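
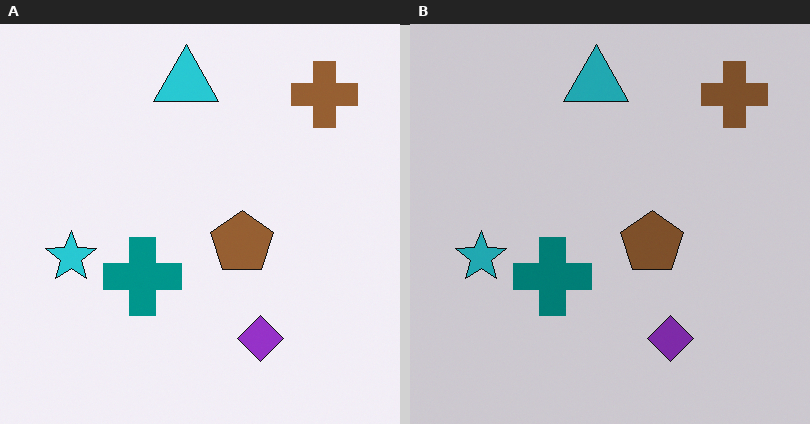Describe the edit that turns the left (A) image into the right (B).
The right (B) image is the left (A) slightly darkened.

Every pixel — background and shapes alike — is uniformly darkened.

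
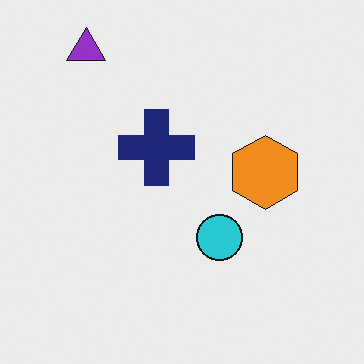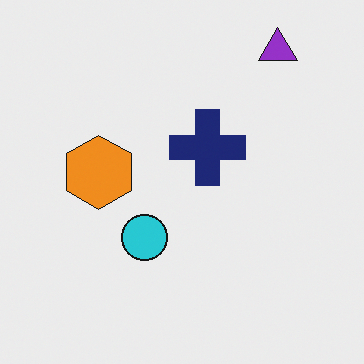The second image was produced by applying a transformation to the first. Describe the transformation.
This is the original image flipped horizontally (left ↔ right).

The purple triangle is in the top-left of the first image and the top-right of the second — shapes on opposite sides of the vertical midline have swapped in a mirror flip.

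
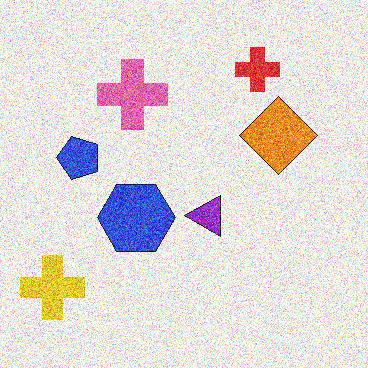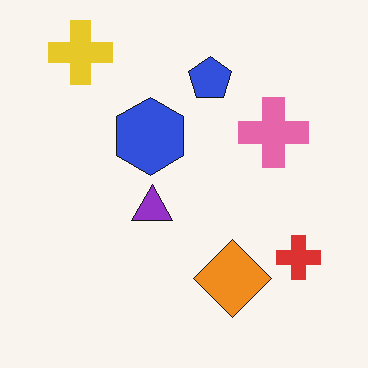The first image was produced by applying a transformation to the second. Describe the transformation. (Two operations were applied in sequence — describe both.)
Rotated 90° counter-clockwise, then degraded with strong gaussian noise.

The yellow cross sits in the top-left of the second image and the bottom-left of the first — consistent with a whole-image 90° counter-clockwise rotation. Random speckle covers the whole image, including the flat background.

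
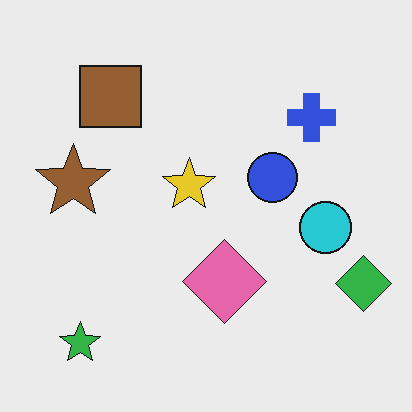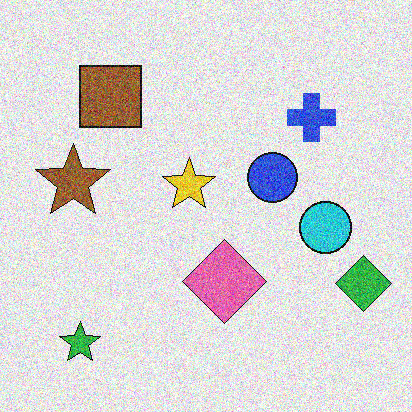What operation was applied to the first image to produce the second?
This is the original image degraded with a thick layer of grain.

Random speckle covers the whole image, including the flat background.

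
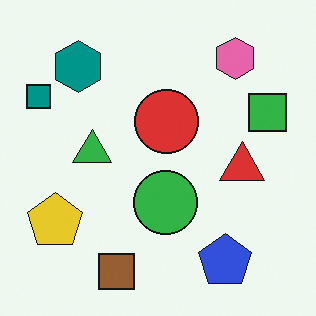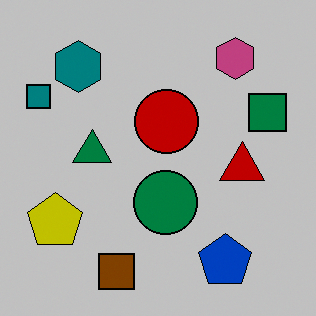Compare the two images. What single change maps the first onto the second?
It was aggressively posterized.

Each flat color has snapped to a coarser quantized level — most visibly, the near-white background has dropped to a flat grey.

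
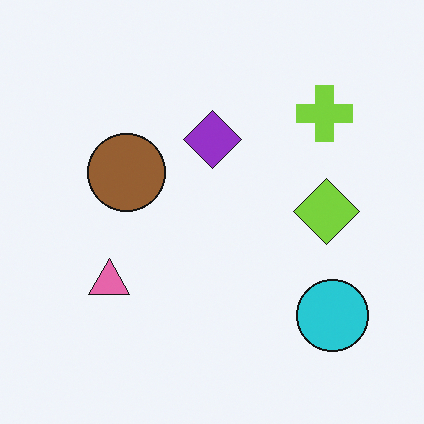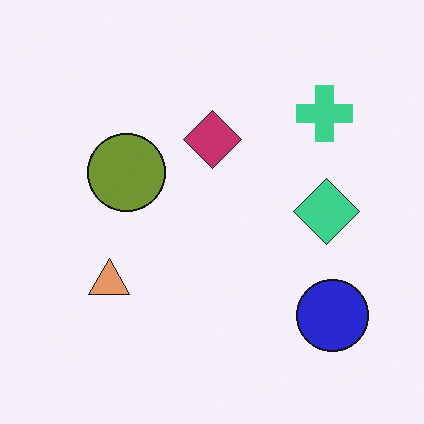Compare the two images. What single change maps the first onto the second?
This is the original image hue-shifted slightly.

Every shape's color has rotated by the same amount around the hue wheel — a uniform hue shift.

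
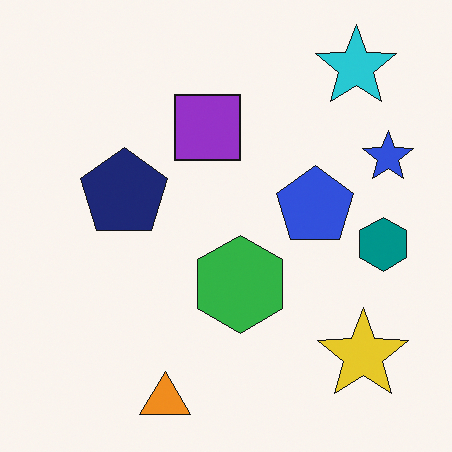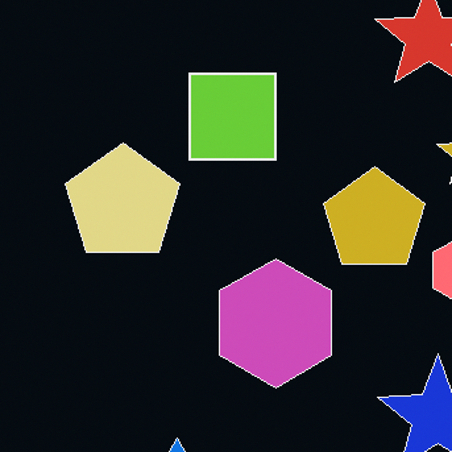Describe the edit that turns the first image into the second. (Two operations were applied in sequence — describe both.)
The image was cropped slightly and scaled back up, then color-inverted (negative).

The visible shapes are larger and the field of view is narrower; shapes near the original edges may be partly or wholly outside the frame — a crop-and-rescale. The light background has become dark and every shape's color is its complement — a photographic negative.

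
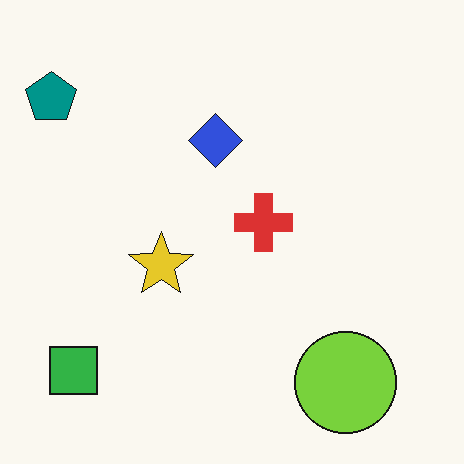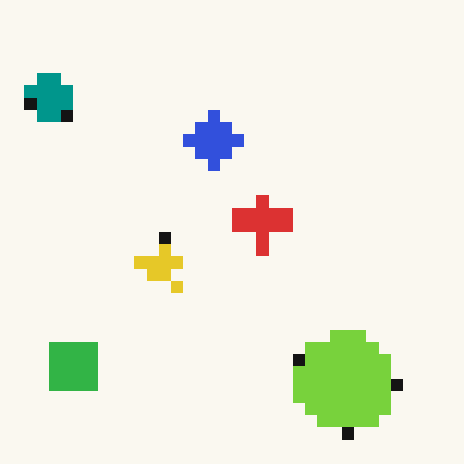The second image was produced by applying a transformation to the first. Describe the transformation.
The transformation is: heavily pixelated into large blocks.

Shapes are reduced to large square blocks; fine edges and outlines are lost — a downscale-then-upscale (mosaic) effect.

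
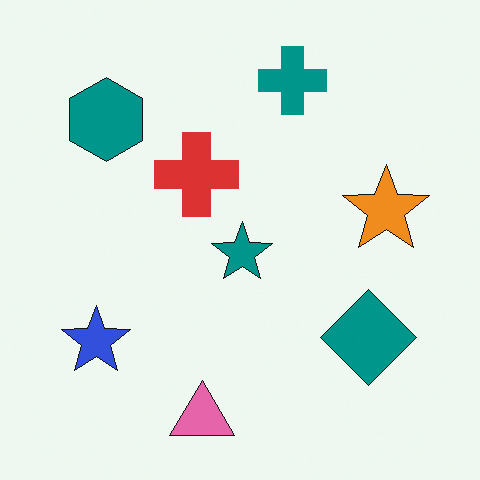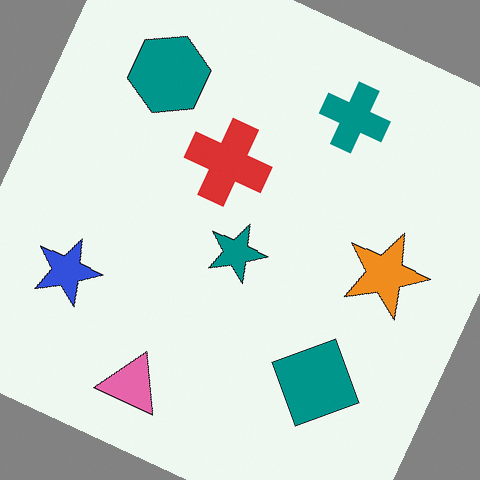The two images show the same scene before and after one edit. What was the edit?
The second image is the first rotated clockwise by a clearly visible amount.

Every shape is tilted by the same angle and the image corners show triangular fill wedges — a whole-image rotation by a non-right angle.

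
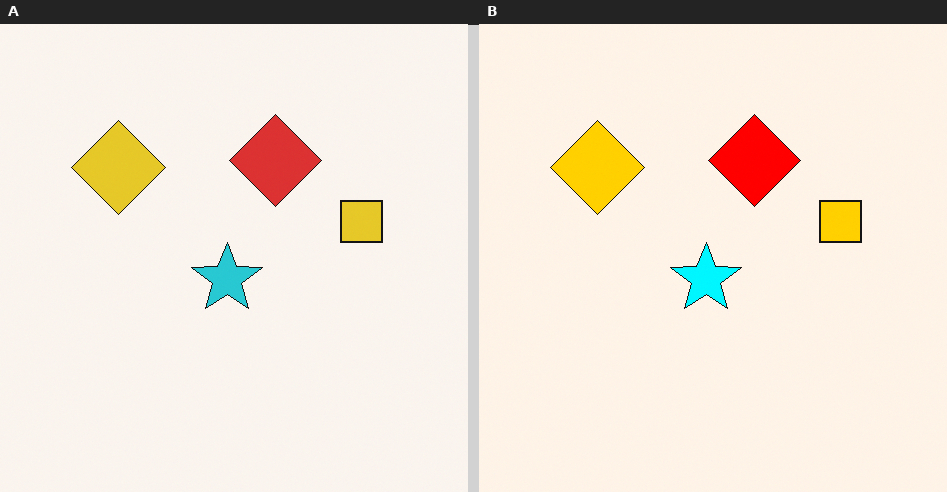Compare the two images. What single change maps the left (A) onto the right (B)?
The transformation is: made much more vivid (saturation change).

All colors are more vivid — a global saturation change.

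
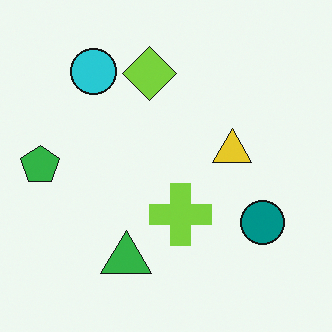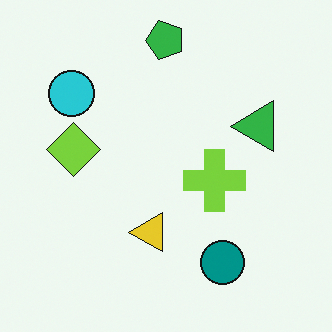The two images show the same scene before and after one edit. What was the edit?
This is the original image transposed (reflected across the top-left ↔ bottom-right diagonal).

Shapes have swapped their row and column positions — what was in the top-right is now in the bottom-left — a diagonal reflection.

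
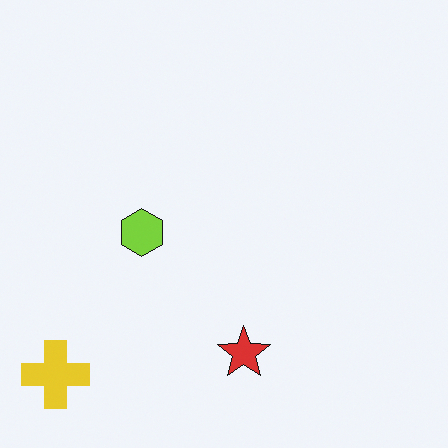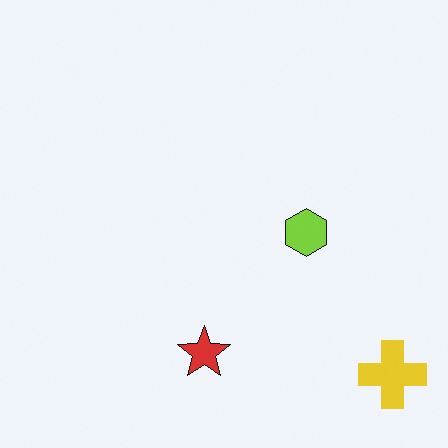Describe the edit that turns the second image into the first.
It was flipped horizontally (left ↔ right).

The yellow cross is in the bottom-right of the second image and the bottom-left of the first — shapes on opposite sides of the vertical midline have swapped in a mirror flip.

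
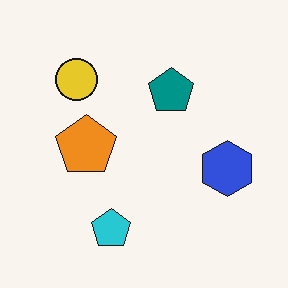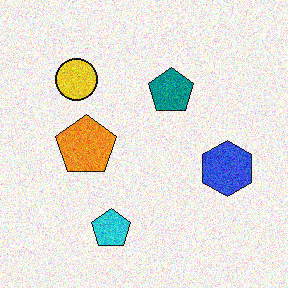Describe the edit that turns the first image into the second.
This is the original image degraded with moderate additive noise.

Random speckle covers the whole image, including the flat background.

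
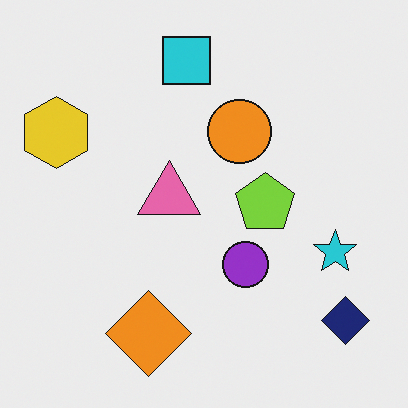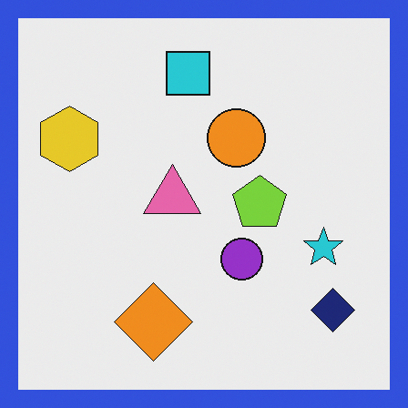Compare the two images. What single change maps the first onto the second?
Framed with a blue border.

A solid blue frame runs around the edge of the second image, with the content slightly shrunk inside it.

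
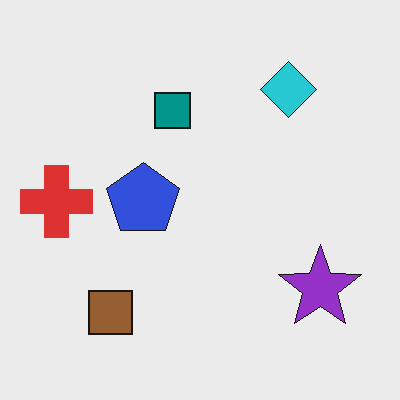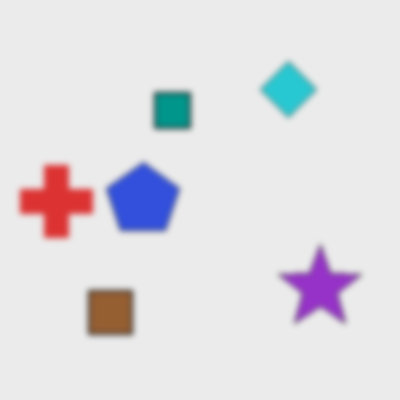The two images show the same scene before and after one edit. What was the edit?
Noticeably gaussian-blurred.

Shape edges and outlines are uniformly softened across the whole image.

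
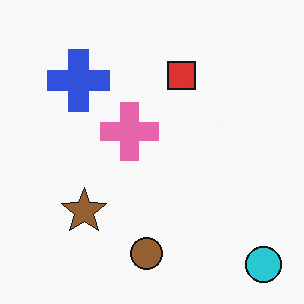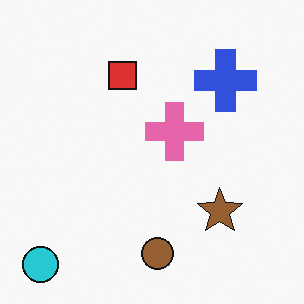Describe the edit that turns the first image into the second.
It was flipped horizontally (left ↔ right).

The cyan circle is in the bottom-right of the first image and the bottom-left of the second — shapes on opposite sides of the vertical midline have swapped in a mirror flip.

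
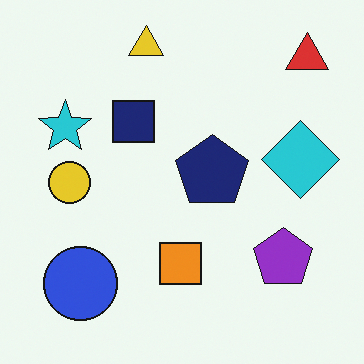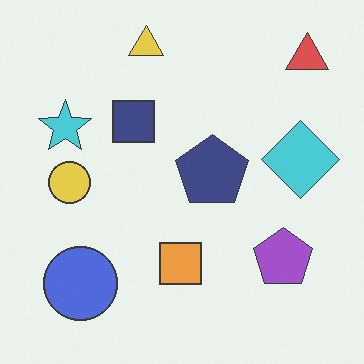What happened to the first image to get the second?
The image was given slightly reduced contrast.

Tones are pushed toward mid-grey across the whole image — a global contrast change.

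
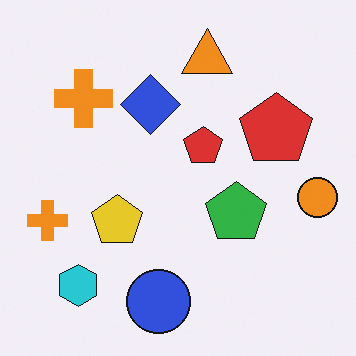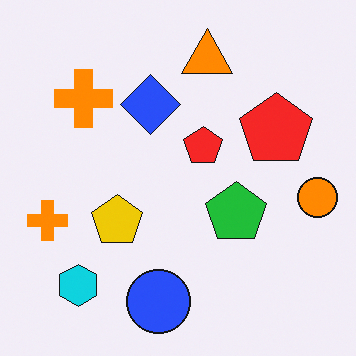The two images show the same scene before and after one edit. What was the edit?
It was slightly oversaturated.

All colors are more vivid — a global saturation change.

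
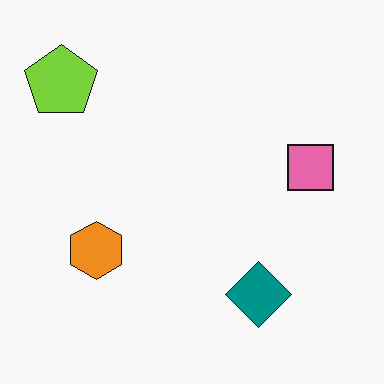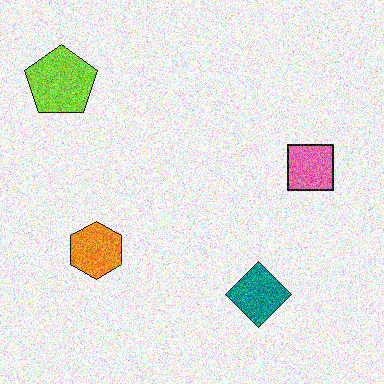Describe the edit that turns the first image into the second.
This is the original image degraded with heavy additive noise.

Random speckle covers the whole image, including the flat background.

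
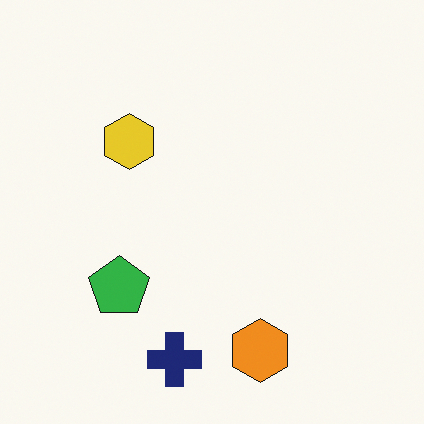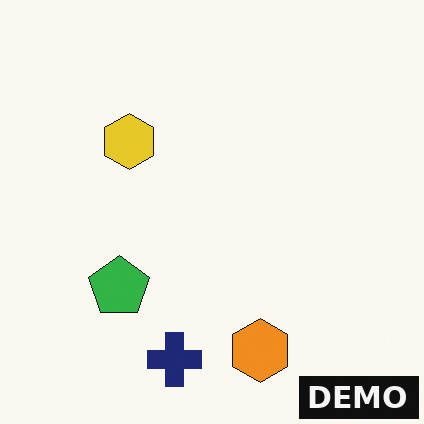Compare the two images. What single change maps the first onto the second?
This is the original image watermarked with the text "DEMO" in the lower-right corner.

A dark label reading "DEMO" appears in the lower-right corner.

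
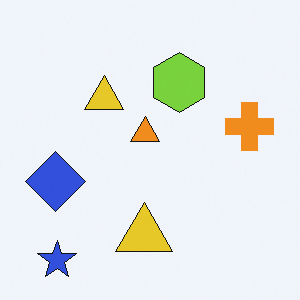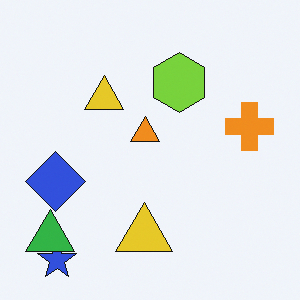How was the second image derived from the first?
This is the original image overlaid with an additional green triangle.

A green triangle appears in the second image that is absent from the first.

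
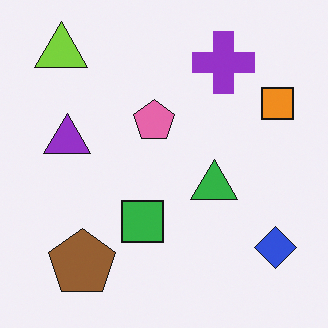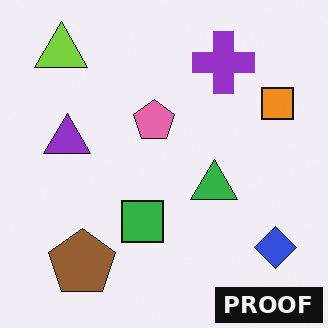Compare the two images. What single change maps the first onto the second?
The second image is the first watermarked with the text "PROOF" in the lower-right corner.

A dark label reading "PROOF" appears in the lower-right corner.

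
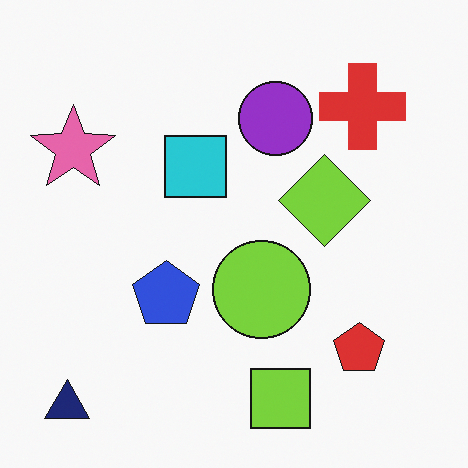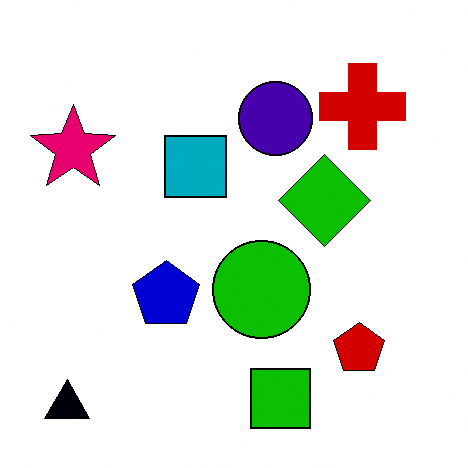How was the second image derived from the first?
It was boosted in contrast.

Tones are pushed away from mid-grey across the whole image — a global contrast change.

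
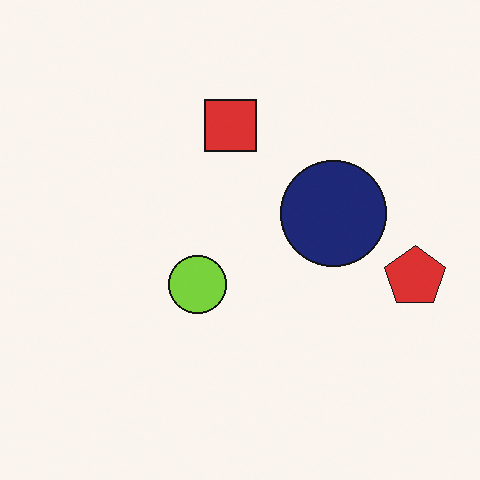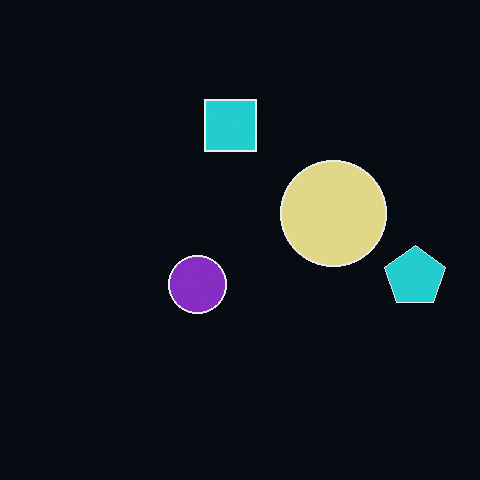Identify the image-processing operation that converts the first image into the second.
The transformation is: color-inverted (negative).

The light background has become dark and every shape's color is its complement — a photographic negative.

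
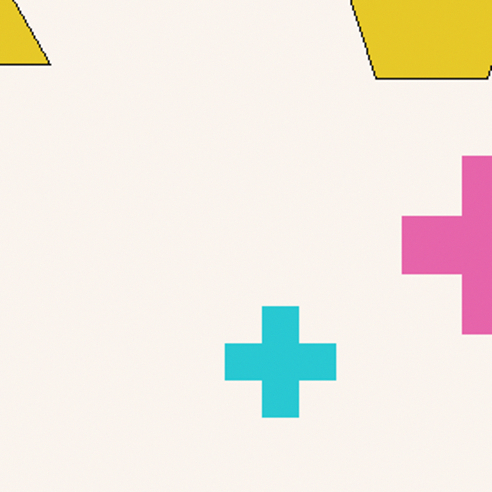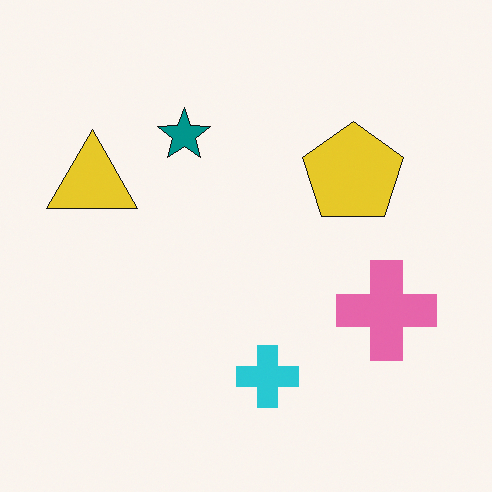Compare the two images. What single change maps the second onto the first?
It was cropped tightly and scaled back up.

The visible shapes are larger and the field of view is narrower; shapes near the original edges may be partly or wholly outside the frame — a crop-and-rescale.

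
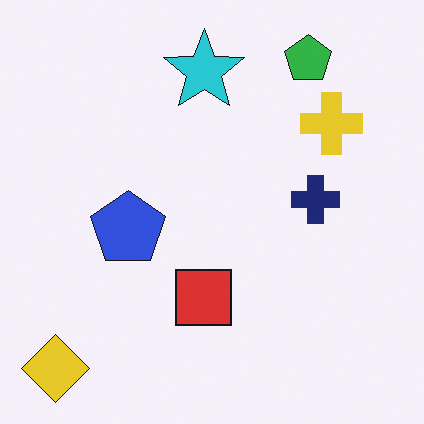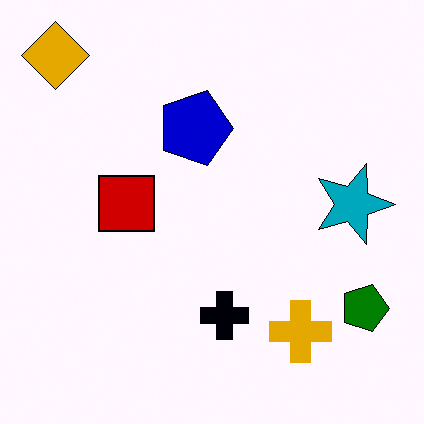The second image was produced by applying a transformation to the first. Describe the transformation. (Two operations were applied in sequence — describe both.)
This is the original image rotated 90° clockwise, then boosted in contrast.

The yellow diamond sits in the bottom-left of the first image and the top-left of the second — consistent with a whole-image 90° clockwise rotation. Tones are pushed away from mid-grey across the whole image — a global contrast change.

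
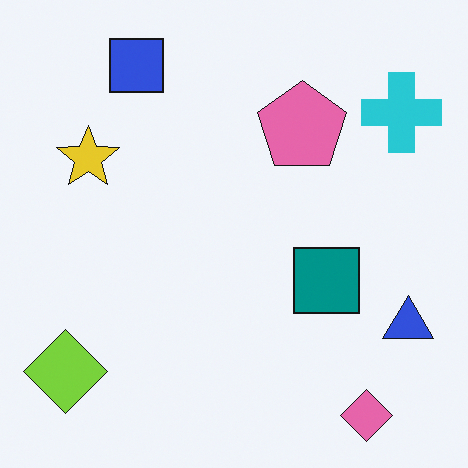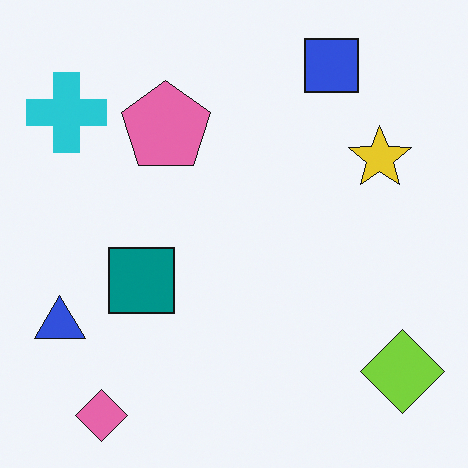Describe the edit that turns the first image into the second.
The image was flipped horizontally (left ↔ right).

The blue triangle is in the bottom-right of the first image and the bottom-left of the second — shapes on opposite sides of the vertical midline have swapped in a mirror flip.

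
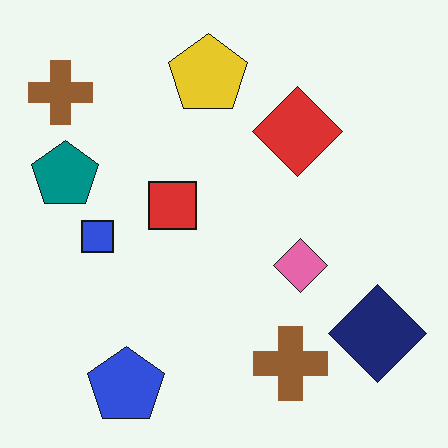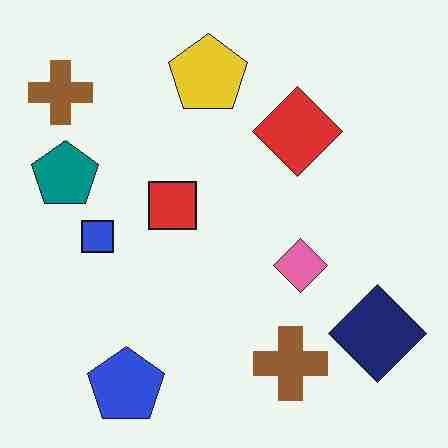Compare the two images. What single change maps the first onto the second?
This is the original image degraded with heavy JPEG compression.

Blocky 8×8 compression artifacts appear around shape edges and the flat background shows ringing — characteristic JPEG degradation.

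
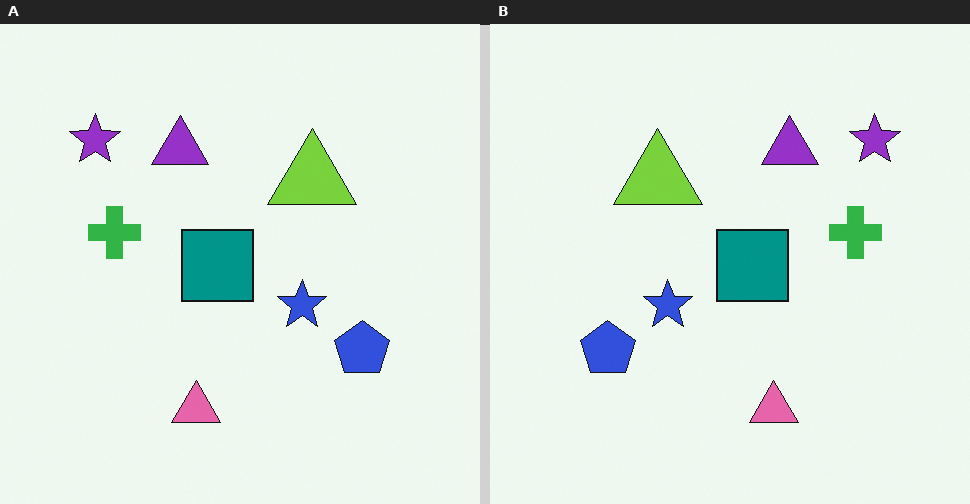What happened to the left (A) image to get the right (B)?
The image was flipped horizontally (left ↔ right).

The purple star is in the top-left of the left (A) image and the top-right of the right (B) — shapes on opposite sides of the vertical midline have swapped in a mirror flip.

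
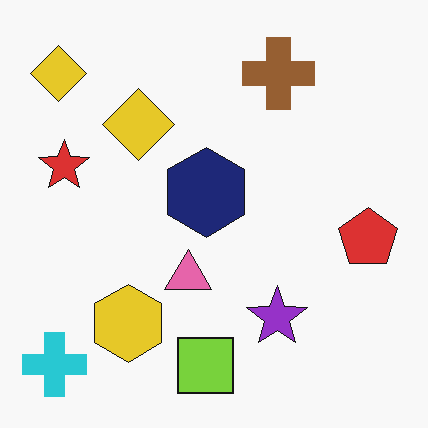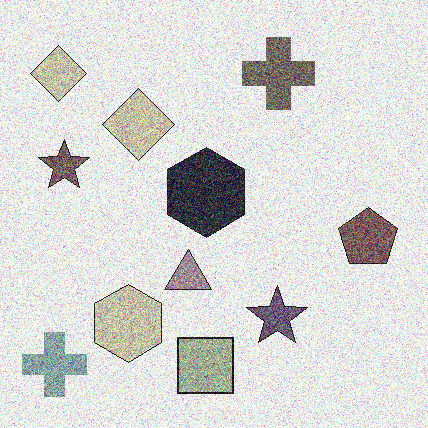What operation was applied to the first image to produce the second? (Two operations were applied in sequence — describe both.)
It was made much more muted (saturation change), then degraded with heavy additive noise.

All colors are more muted and greyish — a global saturation change. Random speckle covers the whole image, including the flat background.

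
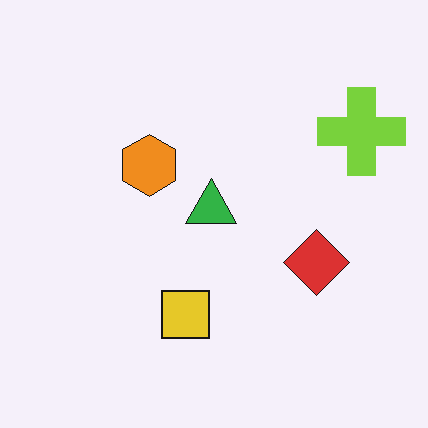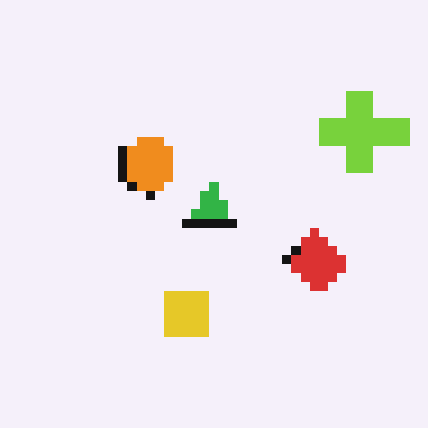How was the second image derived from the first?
The image was heavily pixelated into large blocks.

Shapes are reduced to large square blocks; fine edges and outlines are lost — a downscale-then-upscale (mosaic) effect.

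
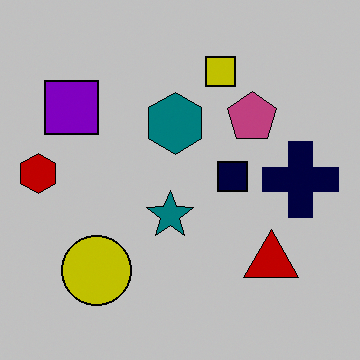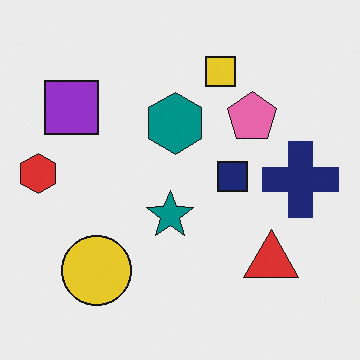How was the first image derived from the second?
The image was aggressively posterized.

Each flat color has snapped to a coarser quantized level — most visibly, the near-white background has dropped to a flat grey.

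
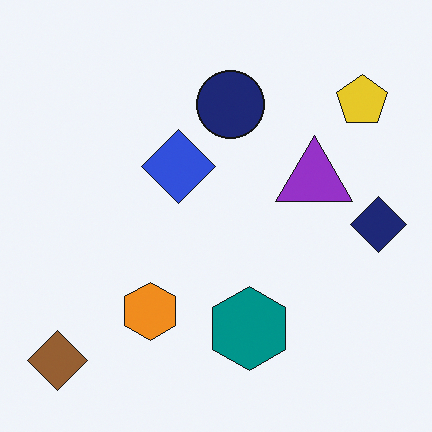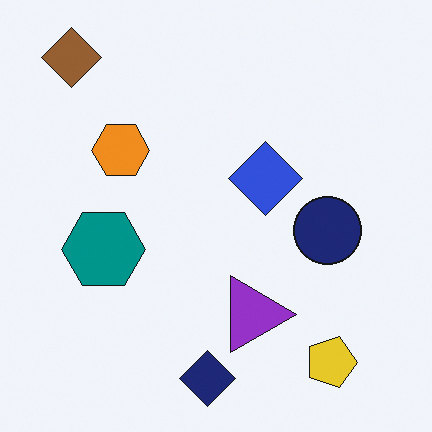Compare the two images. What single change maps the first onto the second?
The transformation is: rotated 90° clockwise.

The brown diamond sits in the bottom-left of the first image and the top-left of the second — consistent with a whole-image 90° clockwise rotation.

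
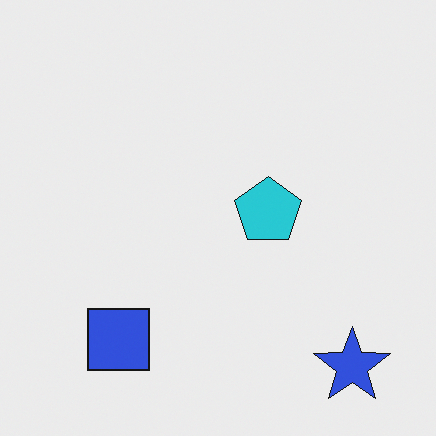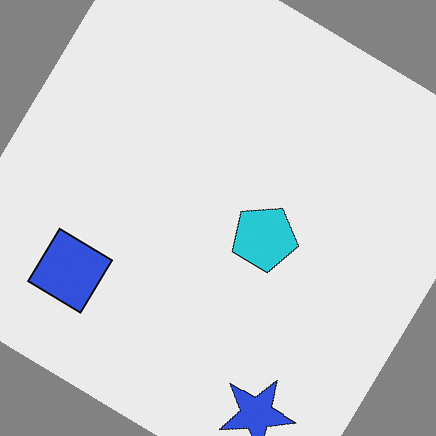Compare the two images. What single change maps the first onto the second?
It was rotated clockwise by a large amount — several tens of degrees.

Every shape is tilted by the same angle and the image corners show triangular fill wedges — a whole-image rotation by a non-right angle.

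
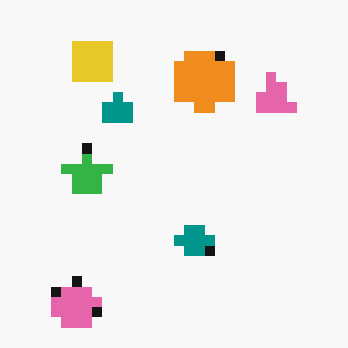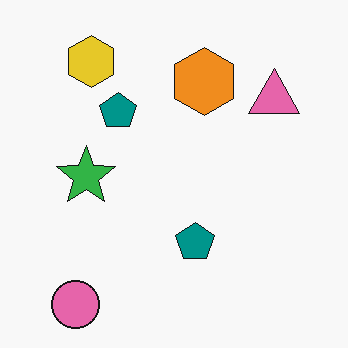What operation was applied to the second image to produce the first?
Coarsely pixelated.

Shapes are reduced to large square blocks; fine edges and outlines are lost — a downscale-then-upscale (mosaic) effect.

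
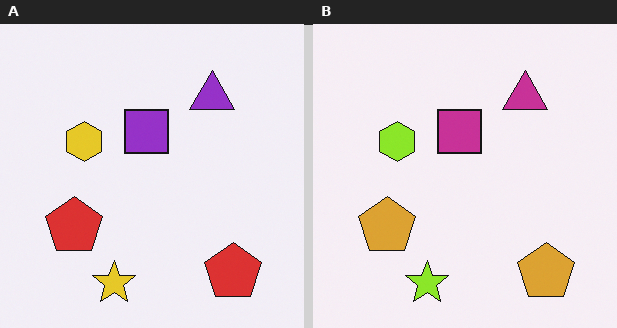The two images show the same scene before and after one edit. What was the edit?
The right (B) image is the left (A) hue-shifted slightly.

Every shape's color has rotated by the same amount around the hue wheel — a uniform hue shift.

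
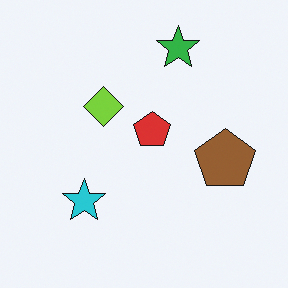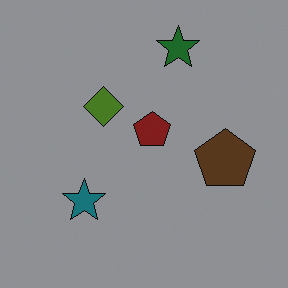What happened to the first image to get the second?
Noticeably darkened.

Every pixel — background and shapes alike — is uniformly darkened.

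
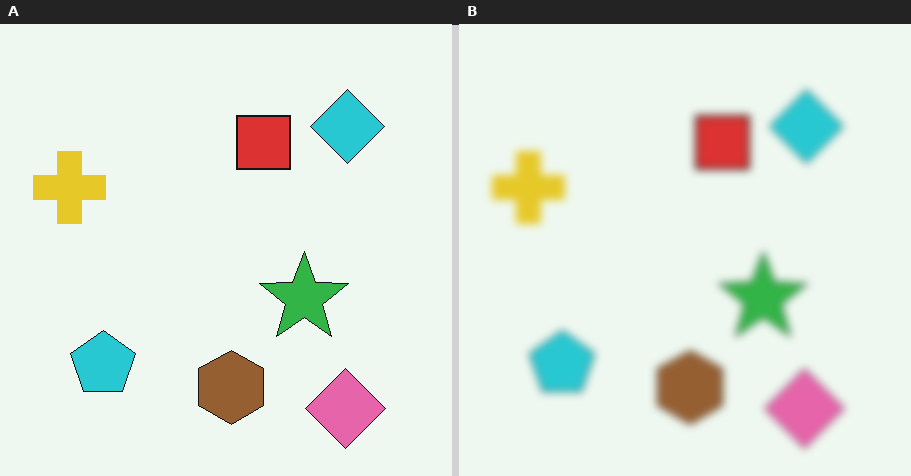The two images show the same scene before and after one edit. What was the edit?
The transformation is: moderately blurred.

Shape edges and outlines are uniformly softened across the whole image.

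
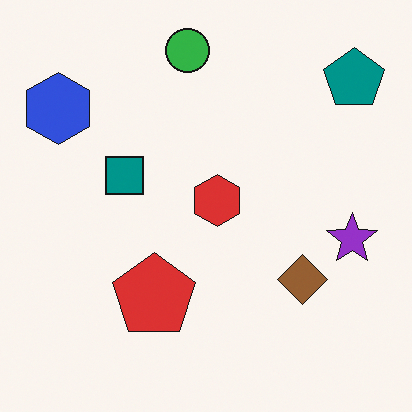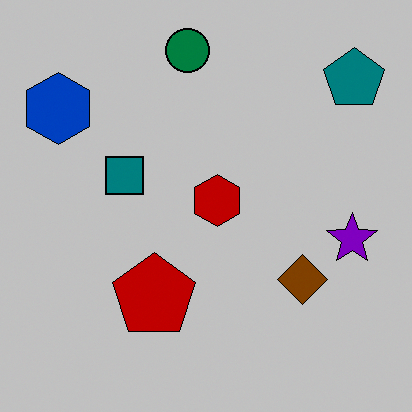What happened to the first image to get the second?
The second image is the first heavily posterized to just a handful of flat colors.

Each flat color has snapped to a coarser quantized level — most visibly, the near-white background has dropped to a flat grey.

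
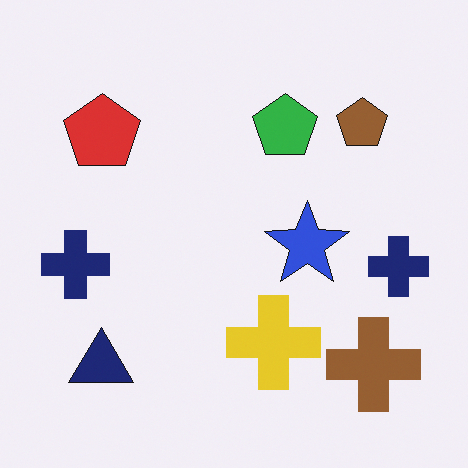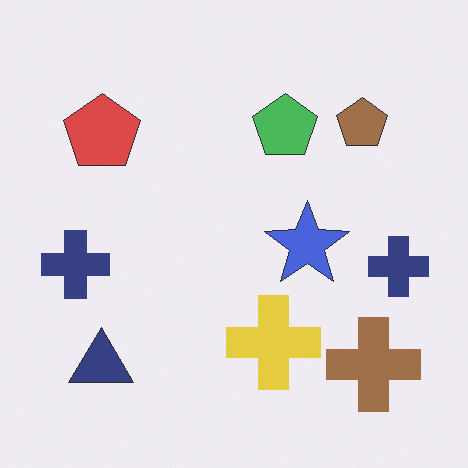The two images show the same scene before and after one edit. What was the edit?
Given slightly reduced contrast.

Tones are pushed toward mid-grey across the whole image — a global contrast change.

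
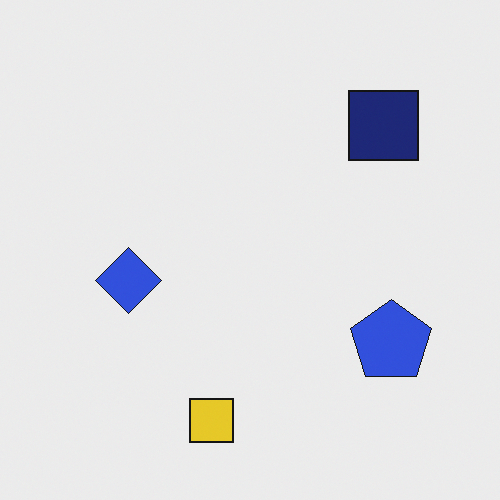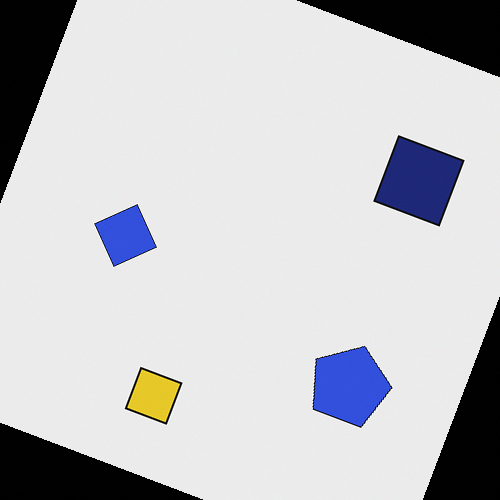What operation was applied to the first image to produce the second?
Rotated clockwise by a clearly visible amount.

Every shape is tilted by the same angle and the image corners show triangular fill wedges — a whole-image rotation by a non-right angle.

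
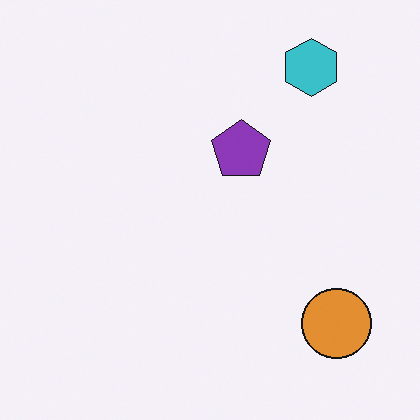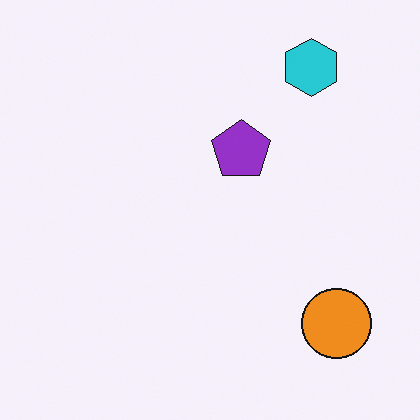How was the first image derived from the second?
The transformation is: slightly desaturated.

All colors are more muted and greyish — a global saturation change.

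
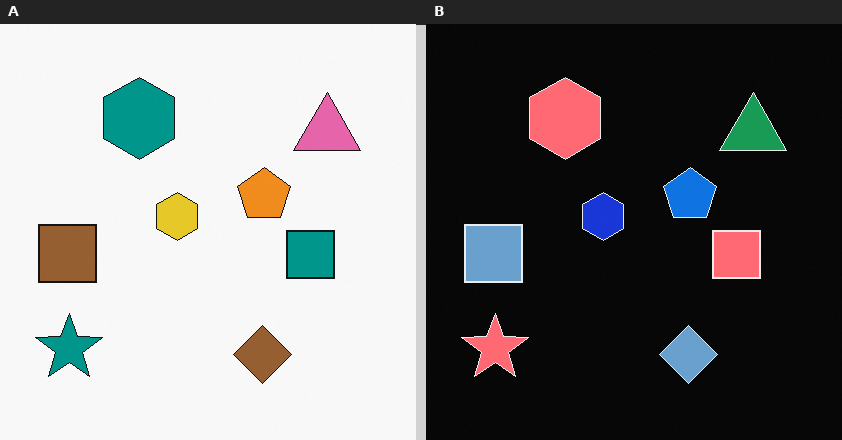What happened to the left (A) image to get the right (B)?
It was color-inverted (negative).

The light background has become dark and every shape's color is its complement — a photographic negative.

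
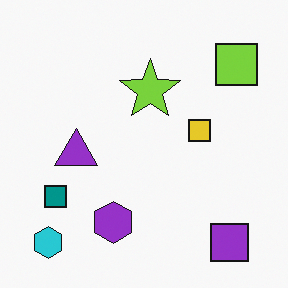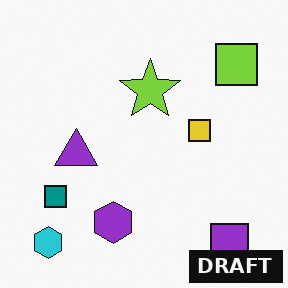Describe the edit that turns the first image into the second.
Watermarked with the text "DRAFT" in the lower-right corner.

A dark label reading "DRAFT" appears in the lower-right corner.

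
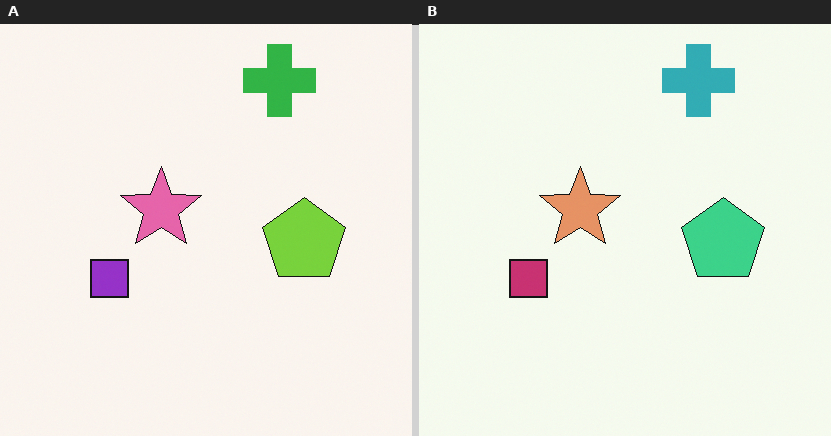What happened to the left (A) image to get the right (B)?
The transformation is: hue-shifted by a small amount.

Every shape's color has rotated by the same amount around the hue wheel — a uniform hue shift.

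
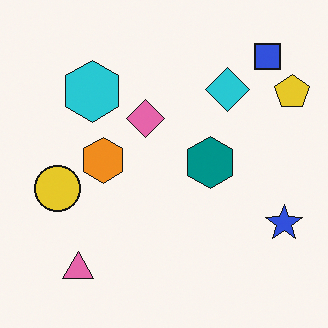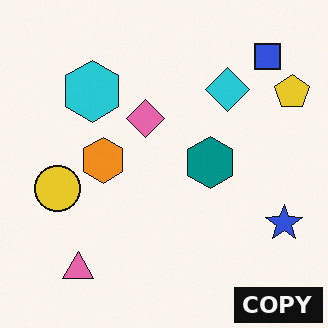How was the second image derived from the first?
The image was watermarked with the text "COPY" in the lower-right corner.

A dark label reading "COPY" appears in the lower-right corner.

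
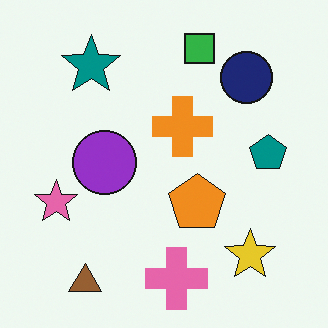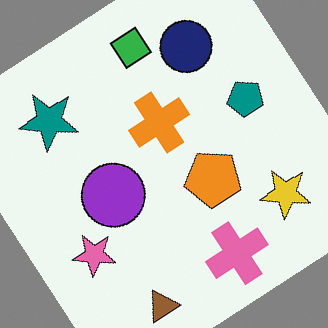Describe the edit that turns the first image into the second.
The transformation is: rotated counter-clockwise by a large amount — several tens of degrees.

Every shape is tilted by the same angle and the image corners show triangular fill wedges — a whole-image rotation by a non-right angle.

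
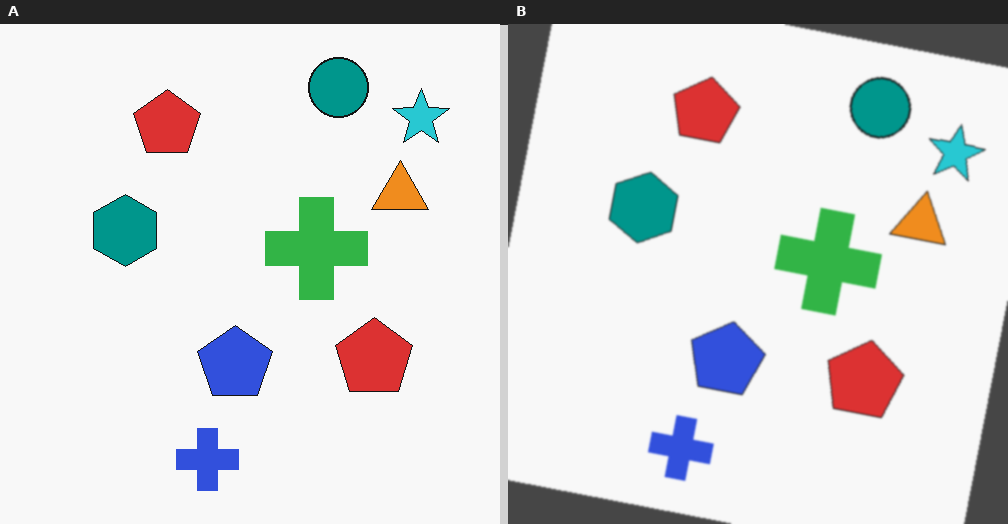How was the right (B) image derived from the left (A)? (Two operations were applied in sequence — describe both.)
The right (B) image is the left (A) rotated clockwise by a small amount, then lightly blurred.

Every shape is tilted by the same angle and the image corners show triangular fill wedges — a whole-image rotation by a non-right angle. Shape edges and outlines are uniformly softened across the whole image.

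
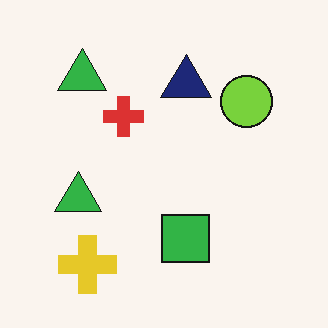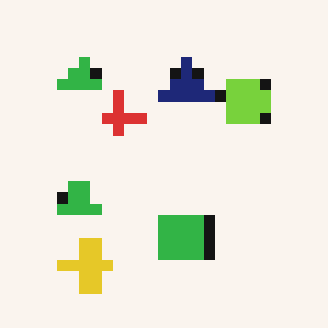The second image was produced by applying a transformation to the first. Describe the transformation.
It was heavily pixelated into large blocks.

Shapes are reduced to large square blocks; fine edges and outlines are lost — a downscale-then-upscale (mosaic) effect.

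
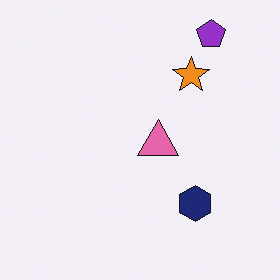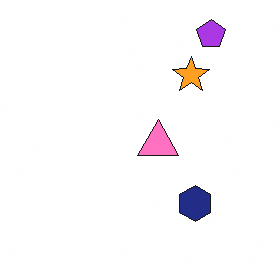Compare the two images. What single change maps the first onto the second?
It was slightly brightened.

Every pixel — background and shapes alike — is uniformly brightened.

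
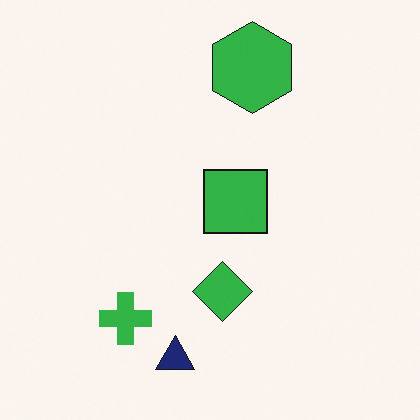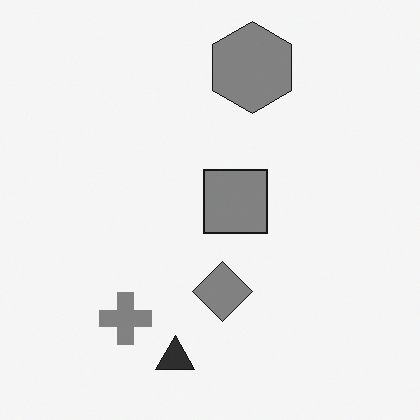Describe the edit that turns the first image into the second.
The transformation is: converted to grayscale.

All color is removed — every shape is now a shade of grey.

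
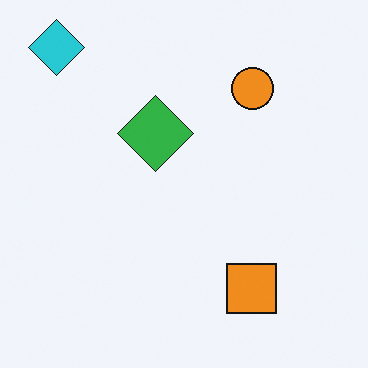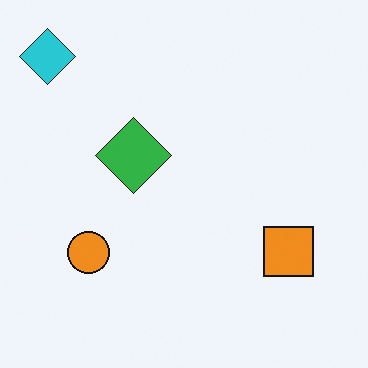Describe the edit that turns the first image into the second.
The second image is the first transposed (reflected across the top-left ↔ bottom-right diagonal).

Shapes have swapped their row and column positions — what was in the top-right is now in the bottom-left — a diagonal reflection.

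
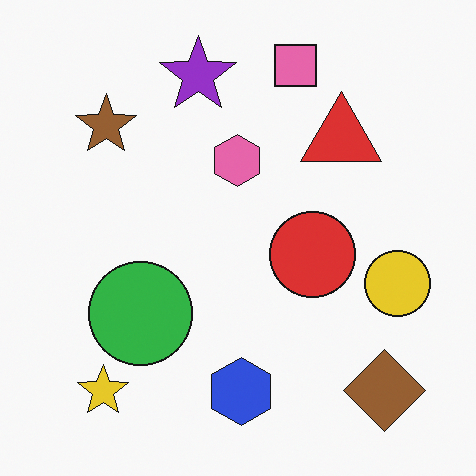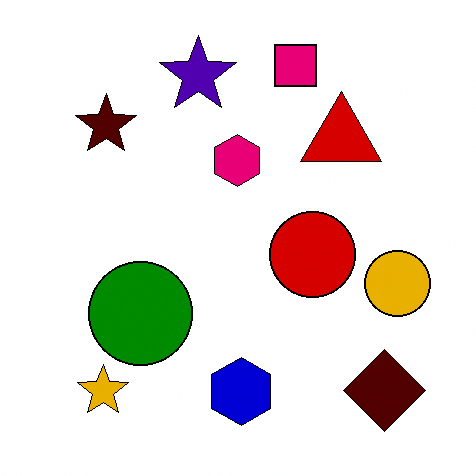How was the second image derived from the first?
Given much higher contrast.

Tones are pushed away from mid-grey across the whole image — a global contrast change.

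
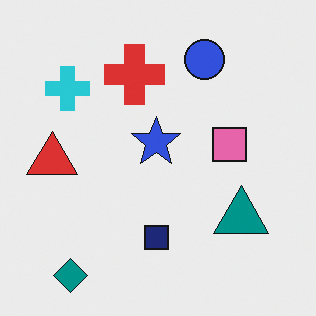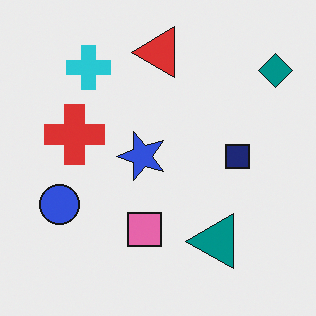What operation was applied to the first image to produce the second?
The image was transposed (reflected across the top-left ↔ bottom-right diagonal).

Shapes have swapped their row and column positions — what was in the top-right is now in the bottom-left — a diagonal reflection.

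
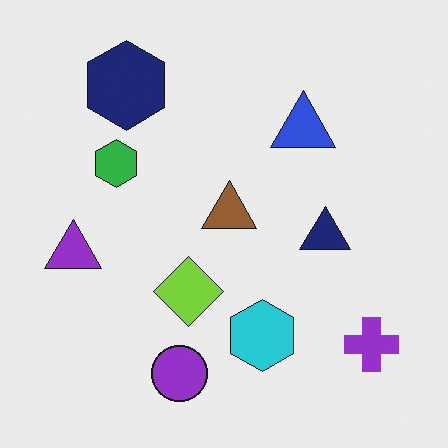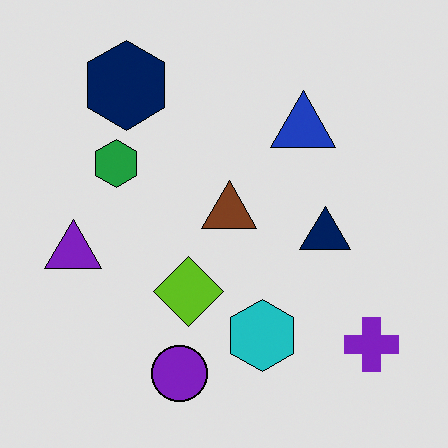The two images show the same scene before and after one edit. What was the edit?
The transformation is: posterized to a reduced palette.

Each flat color has snapped to a coarser quantized level — most visibly, the near-white background has dropped to a flat grey.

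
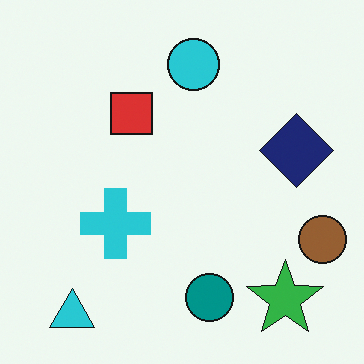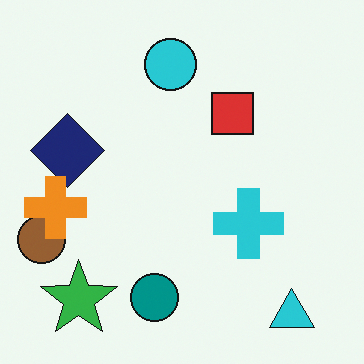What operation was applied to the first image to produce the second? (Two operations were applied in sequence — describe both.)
The image was flipped horizontally (left ↔ right), then overlaid with an additional orange cross.

The brown circle is in the right of the first image and the left of the second — shapes on opposite sides of the vertical midline have swapped in a mirror flip. An orange cross appears in the second image that is absent from the first.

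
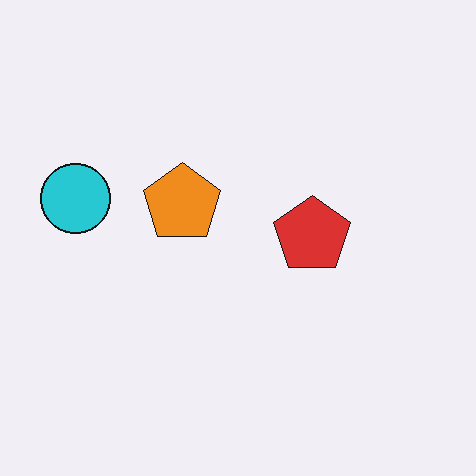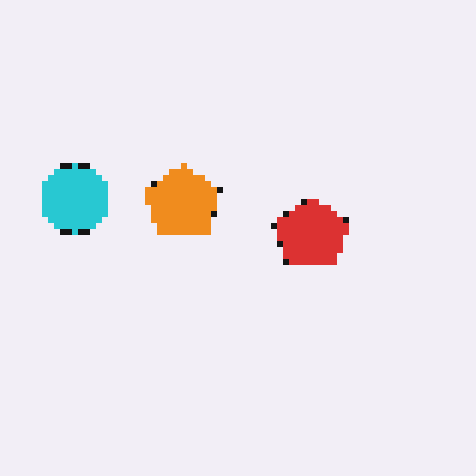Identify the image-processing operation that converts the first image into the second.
This is the original image pixelated into visible square blocks.

Shapes are reduced to large square blocks; fine edges and outlines are lost — a downscale-then-upscale (mosaic) effect.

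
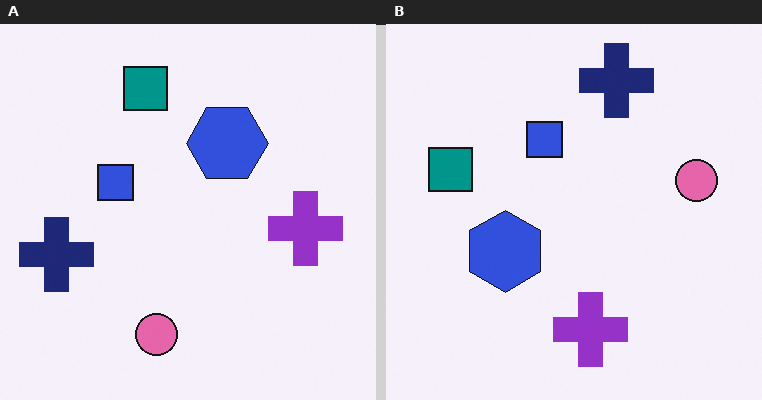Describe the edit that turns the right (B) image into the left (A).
The transformation is: transposed (reflected across the top-left ↔ bottom-right diagonal).

Shapes have swapped their row and column positions — what was in the top-right is now in the bottom-left — a diagonal reflection.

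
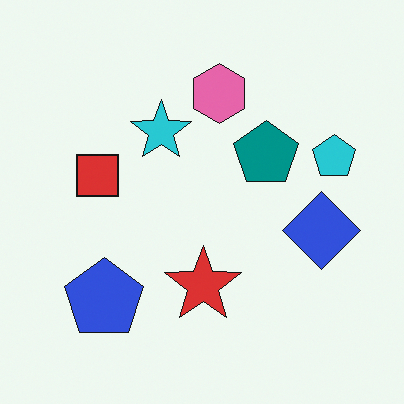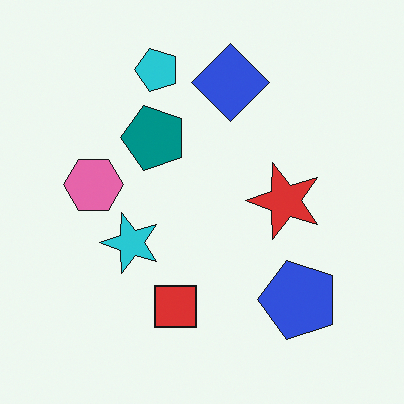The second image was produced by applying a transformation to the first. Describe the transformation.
The image was rotated 90° counter-clockwise.

The cyan pentagon sits in the right of the first image and the top of the second — consistent with a whole-image 90° counter-clockwise rotation.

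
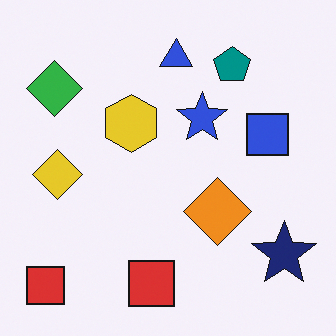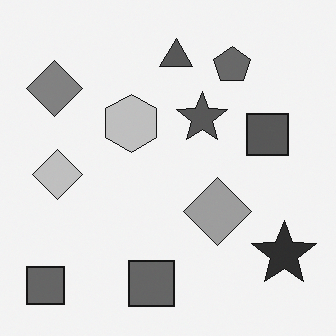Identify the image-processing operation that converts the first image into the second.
The image was converted to grayscale.

All color is removed — every shape is now a shade of grey.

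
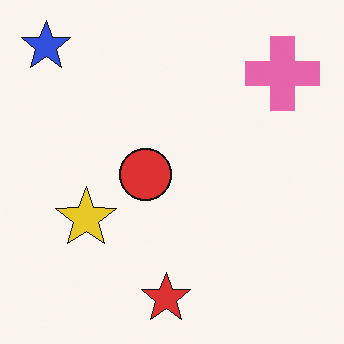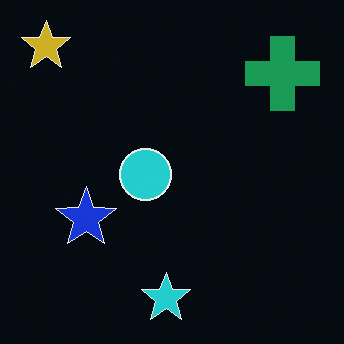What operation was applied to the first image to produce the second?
Color-inverted (negative).

The light background has become dark and every shape's color is its complement — a photographic negative.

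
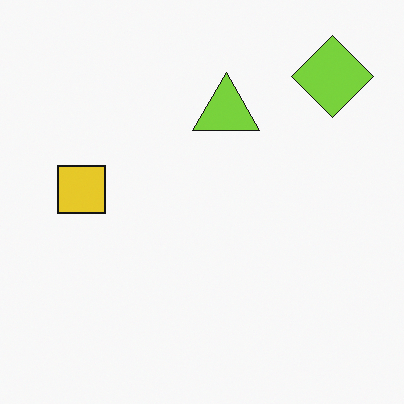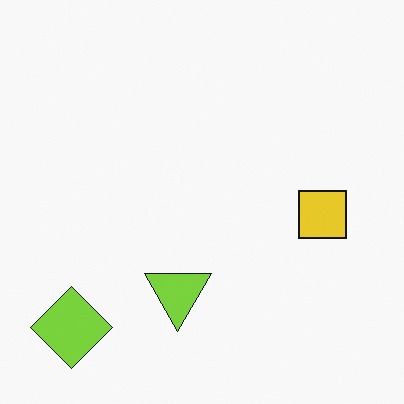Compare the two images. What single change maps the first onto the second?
Rotated 180°.

The lime diamond sits in the top-right of the first image and the bottom-left of the second — consistent with a whole-image 180° rotation.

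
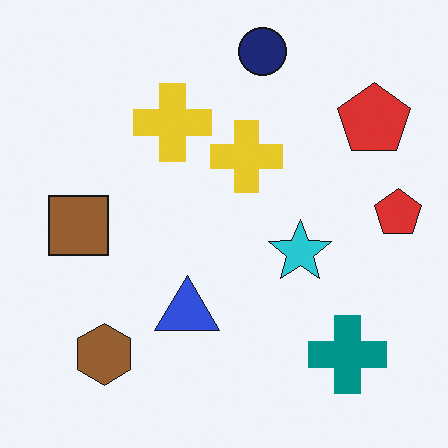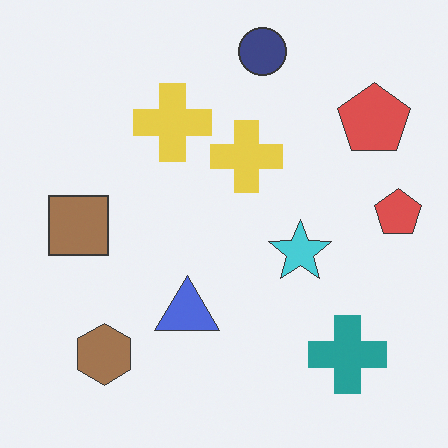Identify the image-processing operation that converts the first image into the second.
Given slightly reduced contrast.

Tones are pushed toward mid-grey across the whole image — a global contrast change.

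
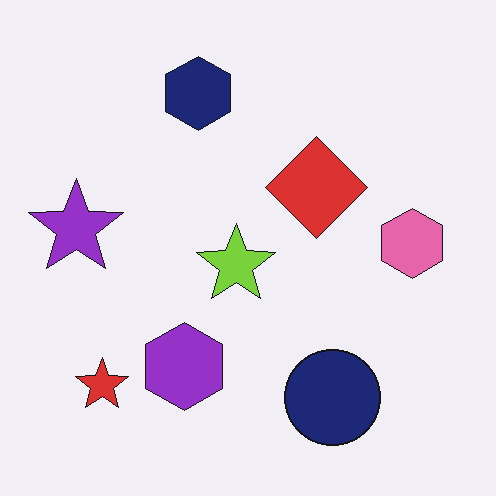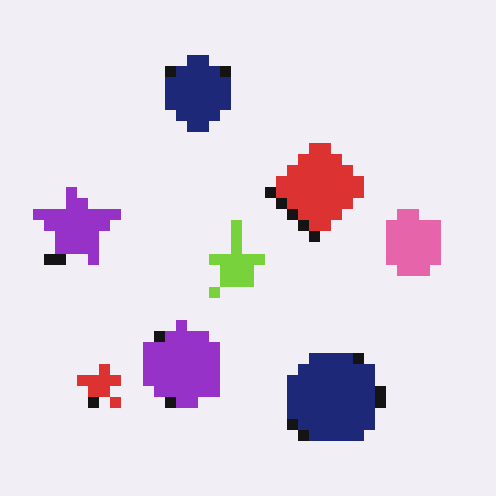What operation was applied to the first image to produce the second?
The image was coarsely pixelated.

Shapes are reduced to large square blocks; fine edges and outlines are lost — a downscale-then-upscale (mosaic) effect.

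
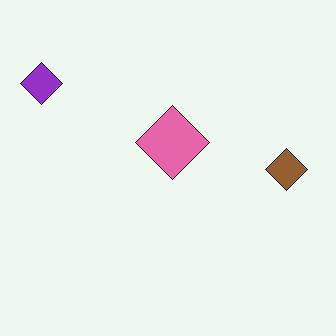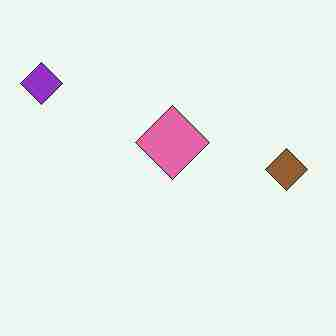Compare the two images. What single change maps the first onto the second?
The image was degraded with heavy JPEG compression.

Blocky 8×8 compression artifacts appear around shape edges and the flat background shows ringing — characteristic JPEG degradation.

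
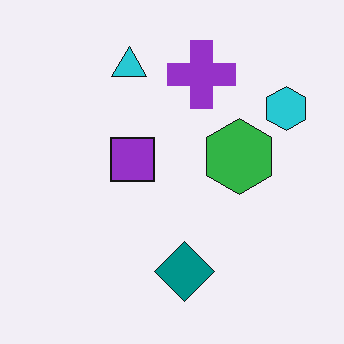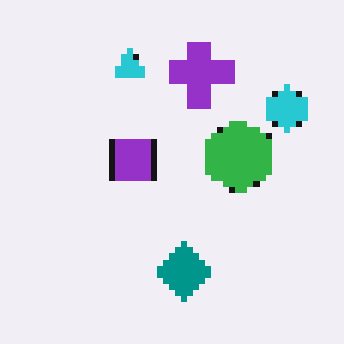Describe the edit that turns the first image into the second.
This is the original image pixelated into visible square blocks.

Shapes are reduced to large square blocks; fine edges and outlines are lost — a downscale-then-upscale (mosaic) effect.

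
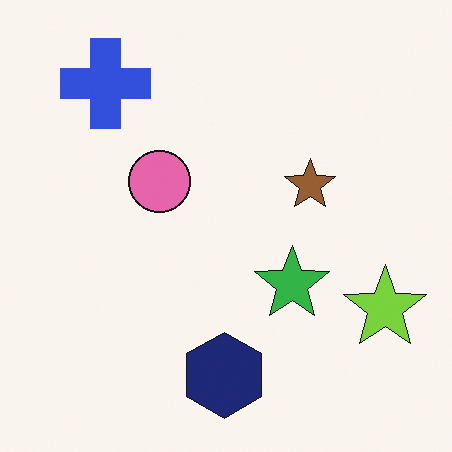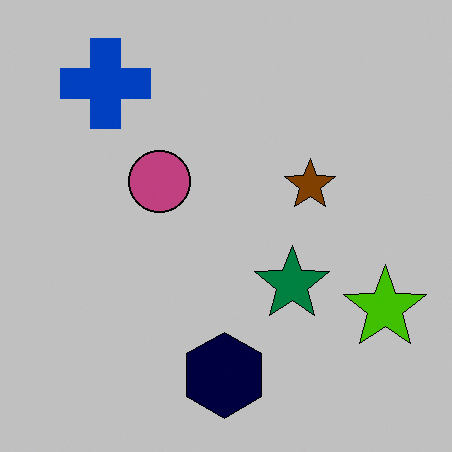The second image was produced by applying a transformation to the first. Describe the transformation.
Heavily posterized to just a handful of flat colors.

Each flat color has snapped to a coarser quantized level — most visibly, the near-white background has dropped to a flat grey.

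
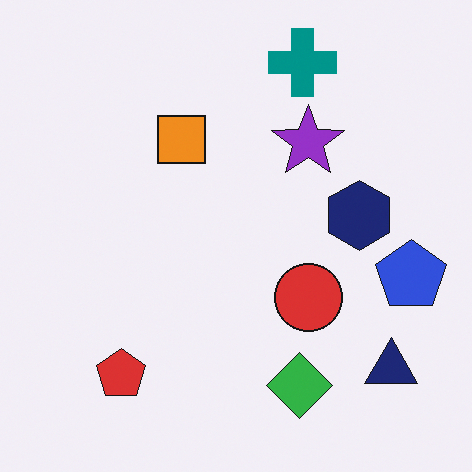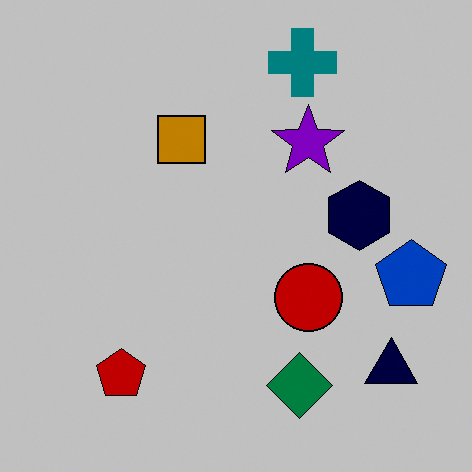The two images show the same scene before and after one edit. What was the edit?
It was aggressively posterized.

Each flat color has snapped to a coarser quantized level — most visibly, the near-white background has dropped to a flat grey.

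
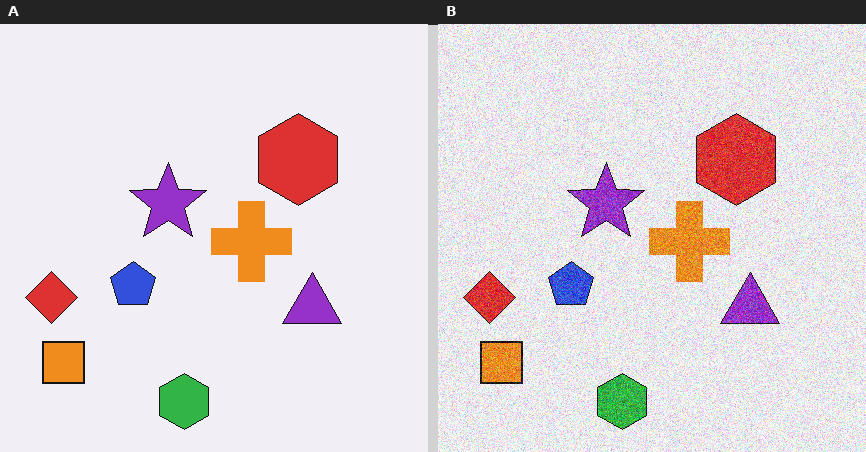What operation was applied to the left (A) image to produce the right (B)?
It was degraded with a thick layer of grain.

Random speckle covers the whole image, including the flat background.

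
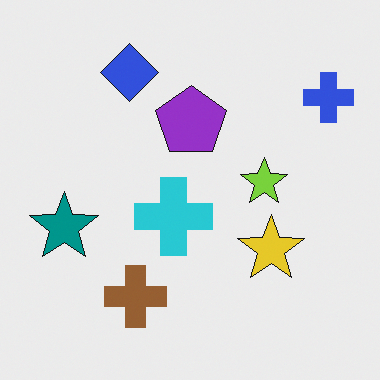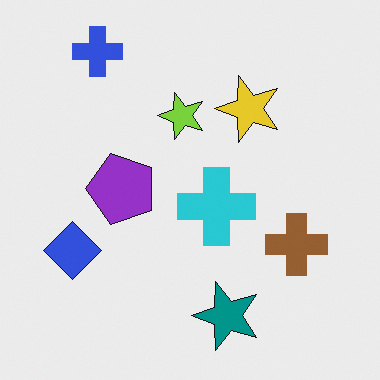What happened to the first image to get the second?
The image was rotated 90° counter-clockwise.

The blue cross sits in the top-right of the first image and the top-left of the second — consistent with a whole-image 90° counter-clockwise rotation.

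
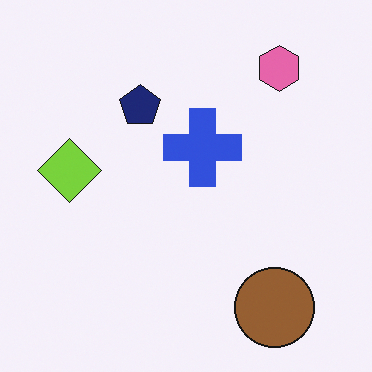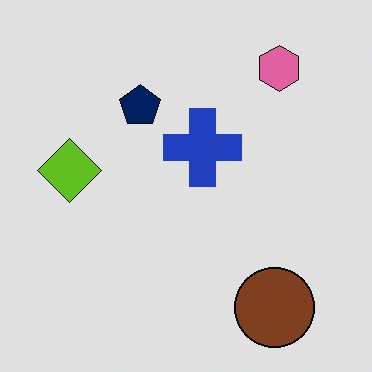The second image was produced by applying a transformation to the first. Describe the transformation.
It was posterized to a reduced palette.

Each flat color has snapped to a coarser quantized level — most visibly, the near-white background has dropped to a flat grey.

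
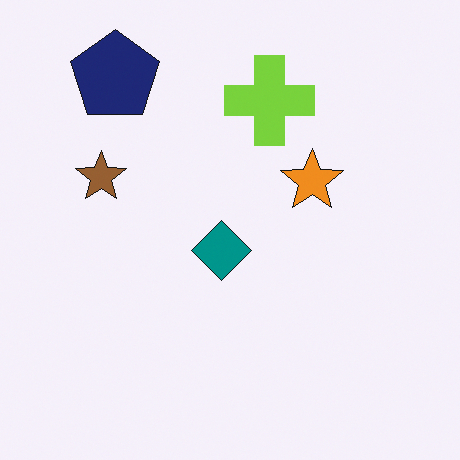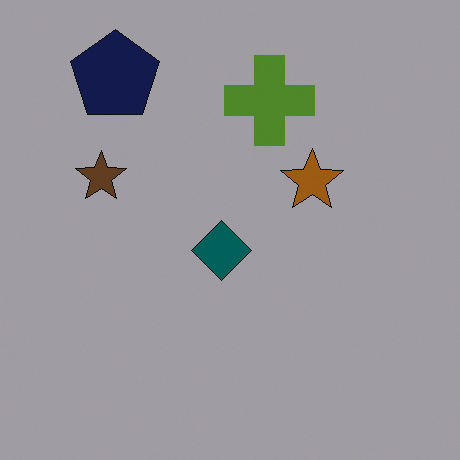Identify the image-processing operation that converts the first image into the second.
Noticeably darkened.

Every pixel — background and shapes alike — is uniformly darkened.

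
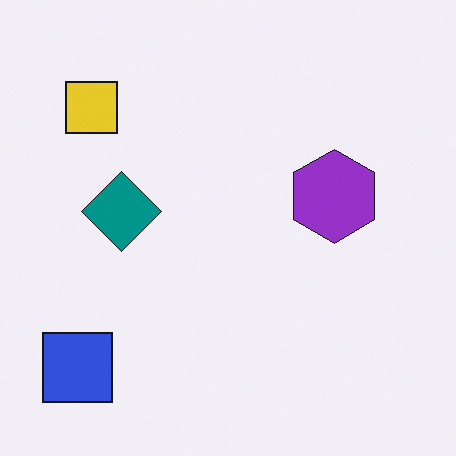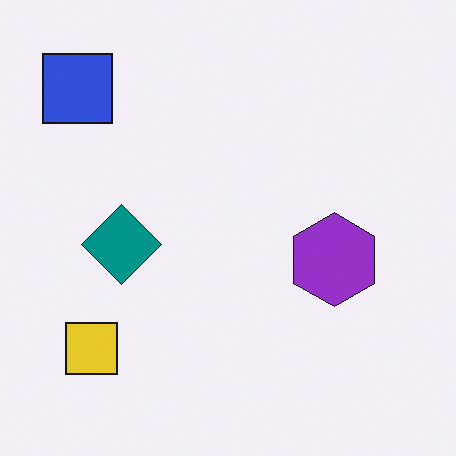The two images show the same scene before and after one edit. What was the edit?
It was flipped vertically (top ↔ bottom).

The blue square is in the bottom-left of the first image and the top-left of the second — shapes on opposite sides of the horizontal midline have swapped in a mirror flip.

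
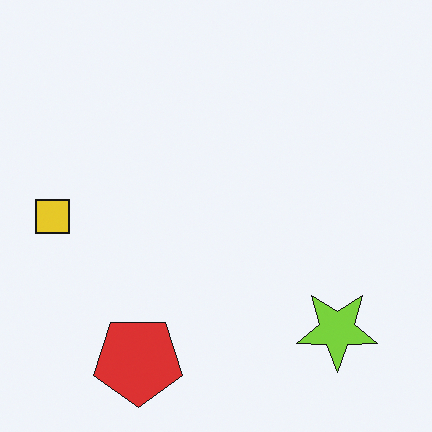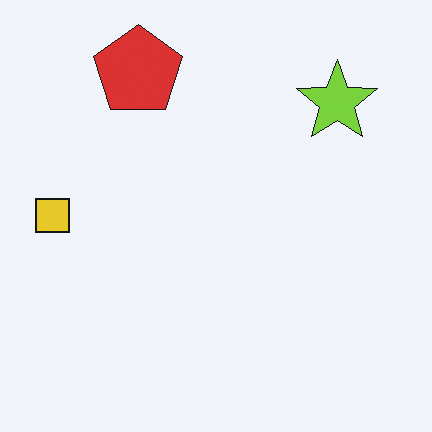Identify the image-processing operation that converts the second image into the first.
This is the original image flipped vertically (top ↔ bottom).

The red pentagon is in the top-left of the second image and the bottom-left of the first — shapes on opposite sides of the horizontal midline have swapped in a mirror flip.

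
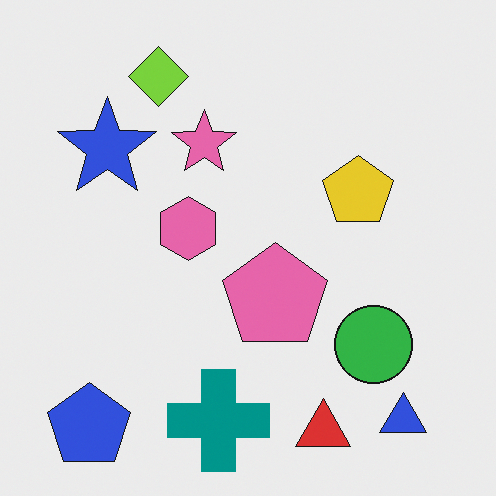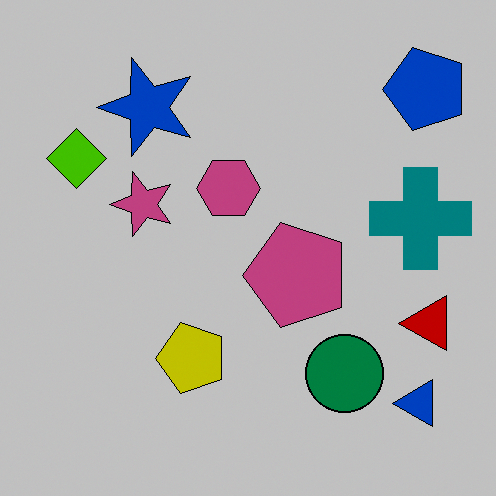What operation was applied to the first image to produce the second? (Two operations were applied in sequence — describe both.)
The transformation is: transposed (reflected across the top-left ↔ bottom-right diagonal), then aggressively posterized.

Shapes have swapped their row and column positions — what was in the top-right is now in the bottom-left — a diagonal reflection. Each flat color has snapped to a coarser quantized level — most visibly, the near-white background has dropped to a flat grey.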